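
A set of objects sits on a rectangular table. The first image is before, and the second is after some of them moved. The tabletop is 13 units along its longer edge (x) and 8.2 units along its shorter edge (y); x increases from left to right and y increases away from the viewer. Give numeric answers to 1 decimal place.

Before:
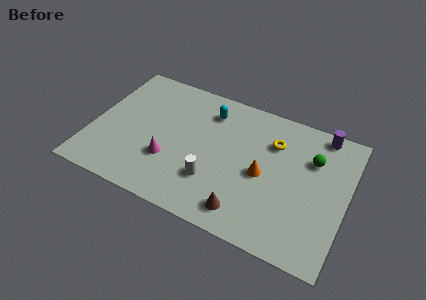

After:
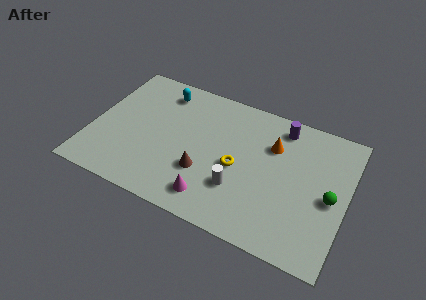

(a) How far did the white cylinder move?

1.3

The white cylinder was near (6.4, 2.4) before and (7.7, 2.5) after, so it travelled √(1.3² + 0.1²) ≈ 1.3 units.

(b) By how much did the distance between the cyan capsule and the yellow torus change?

+1.8

Before: roughly 3.5 units apart; after: 5.3. That's 1.8 units further apart.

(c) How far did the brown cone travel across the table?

2.7

The brown cone was near (8.2, 1.3) before and (5.9, 2.7) after, so it travelled √(2.3² + 1.4²) ≈ 2.7 units.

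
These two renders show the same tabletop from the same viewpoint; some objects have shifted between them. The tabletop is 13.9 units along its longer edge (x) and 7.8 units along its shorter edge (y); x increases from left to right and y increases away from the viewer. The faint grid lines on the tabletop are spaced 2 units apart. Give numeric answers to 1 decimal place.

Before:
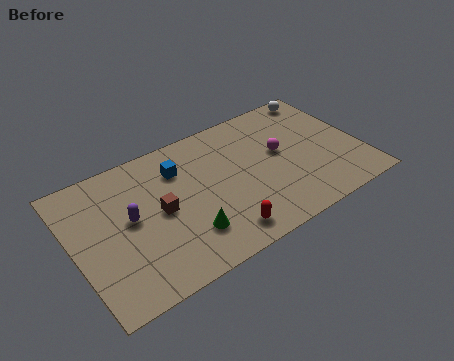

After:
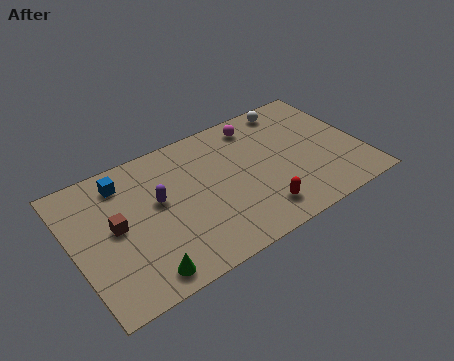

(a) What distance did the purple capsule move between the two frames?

1.4

The purple capsule was near (2.7, 4.2) before and (4.1, 4.5) after, so it travelled √(1.4² + 0.3²) ≈ 1.4 units.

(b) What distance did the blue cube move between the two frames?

2.7

From (5.3, 5.8) to (2.7, 6.4), the blue cube covered √(2.6² + 0.6²) ≈ 2.7 units.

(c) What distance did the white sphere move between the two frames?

1.6

From (12.7, 7.0) to (11.1, 6.9), the white sphere covered √(1.6² + 0.1²) ≈ 1.6 units.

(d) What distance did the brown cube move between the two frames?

2.1

The brown cube was near (4.1, 3.9) before and (2.0, 4.1) after, so it travelled √(2.1² + 0.2²) ≈ 2.1 units.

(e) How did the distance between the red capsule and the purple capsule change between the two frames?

+0.4

They were about 4.9 units apart before and 5.3 after — 0.4 units further apart.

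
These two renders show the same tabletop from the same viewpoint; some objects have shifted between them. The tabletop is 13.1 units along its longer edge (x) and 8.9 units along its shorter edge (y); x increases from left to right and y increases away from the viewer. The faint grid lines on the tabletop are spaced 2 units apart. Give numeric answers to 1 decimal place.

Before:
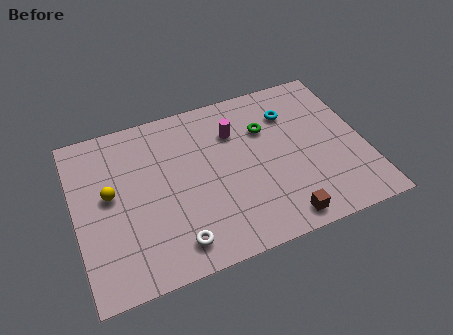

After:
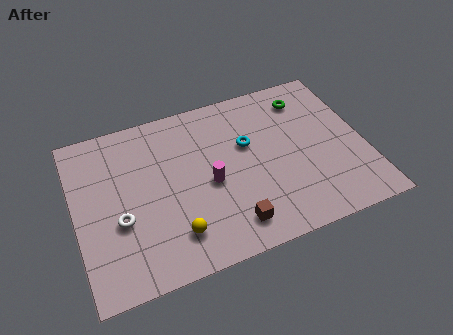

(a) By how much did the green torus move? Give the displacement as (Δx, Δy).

(2.0, 1.1)

The green torus was at about (8.8, 6.1) and moved to about (10.8, 7.2).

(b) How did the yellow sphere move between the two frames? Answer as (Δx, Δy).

(2.6, -3.0)

From the two frames, the yellow sphere sits at roughly (1.6, 4.9) before and (4.2, 1.9) after.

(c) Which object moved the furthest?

the yellow sphere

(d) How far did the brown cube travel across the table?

2.3

The brown cube moved from about (8.9, 1.0) to (6.7, 1.5), a distance of √(2.2² + 0.5²) ≈ 2.3.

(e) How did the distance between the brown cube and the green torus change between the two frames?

+1.9

Before: roughly 5.1 units apart; after: 7.0. That's 1.9 units further apart.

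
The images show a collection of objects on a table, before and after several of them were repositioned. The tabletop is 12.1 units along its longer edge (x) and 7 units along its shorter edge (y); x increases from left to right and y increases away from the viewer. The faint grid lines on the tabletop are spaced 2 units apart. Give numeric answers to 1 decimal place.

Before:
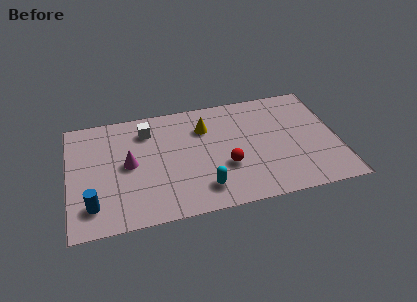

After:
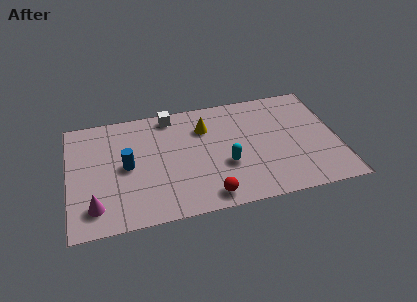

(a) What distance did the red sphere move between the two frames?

1.8

The red sphere was near (7.0, 2.5) before and (6.1, 0.9) after, so it travelled √(0.9² + 1.6²) ≈ 1.8 units.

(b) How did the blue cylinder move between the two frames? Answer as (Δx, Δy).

(1.6, 2.0)

The blue cylinder started near (1.0, 1.5) and ended near (2.6, 3.5).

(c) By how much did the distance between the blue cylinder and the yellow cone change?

-2.4

They were about 6.3 units apart before and 3.9 after — 2.4 units closer together.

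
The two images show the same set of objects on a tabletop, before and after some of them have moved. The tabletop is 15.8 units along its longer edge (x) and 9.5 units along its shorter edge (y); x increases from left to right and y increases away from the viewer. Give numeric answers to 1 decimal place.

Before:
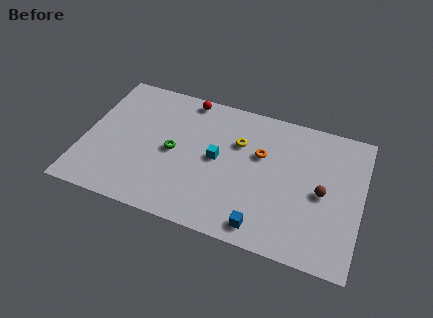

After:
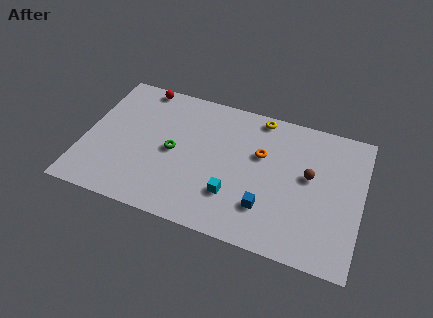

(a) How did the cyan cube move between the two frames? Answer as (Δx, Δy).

(1.1, -2.2)

The cyan cube started near (7.6, 4.9) and ended near (8.7, 2.7).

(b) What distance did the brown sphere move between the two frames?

1.2

From (13.6, 4.5) to (12.8, 5.4), the brown sphere covered √(0.8² + 0.9²) ≈ 1.2 units.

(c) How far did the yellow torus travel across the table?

2.4

From (8.7, 6.4) to (9.7, 8.6), the yellow torus covered √(1.0² + 2.2²) ≈ 2.4 units.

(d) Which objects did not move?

the orange torus and the green torus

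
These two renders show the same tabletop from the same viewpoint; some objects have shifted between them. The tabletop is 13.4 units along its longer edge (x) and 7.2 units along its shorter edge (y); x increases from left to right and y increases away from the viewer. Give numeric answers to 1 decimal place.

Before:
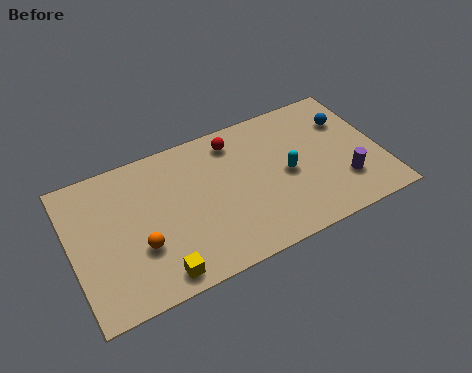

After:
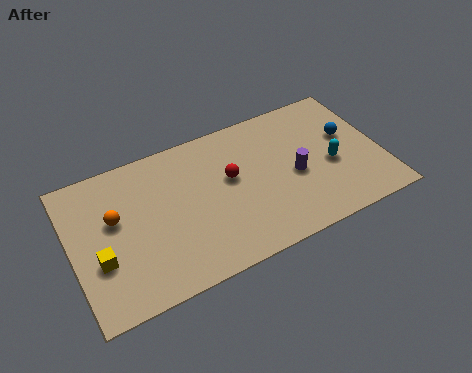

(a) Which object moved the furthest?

the yellow cube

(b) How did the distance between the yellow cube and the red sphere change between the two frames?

-0.4

The distance was about 6.4 in the first image and 6.0 in the second, so they moved 0.4 units closer together.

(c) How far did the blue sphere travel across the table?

0.8

From (12.2, 5.1) to (12.1, 4.3), the blue sphere covered √(0.1² + 0.8²) ≈ 0.8 units.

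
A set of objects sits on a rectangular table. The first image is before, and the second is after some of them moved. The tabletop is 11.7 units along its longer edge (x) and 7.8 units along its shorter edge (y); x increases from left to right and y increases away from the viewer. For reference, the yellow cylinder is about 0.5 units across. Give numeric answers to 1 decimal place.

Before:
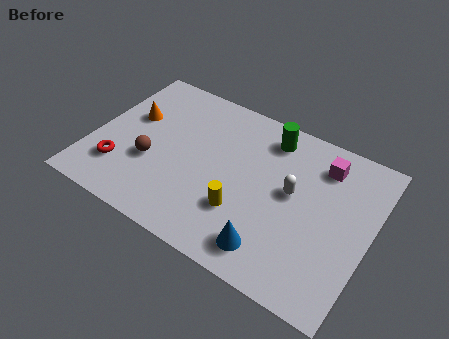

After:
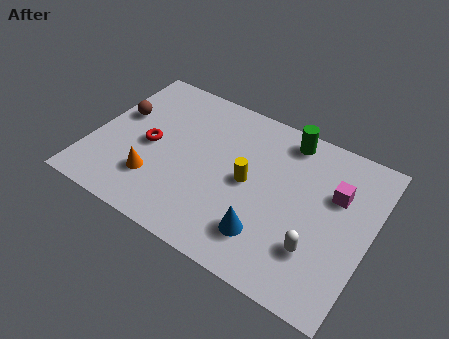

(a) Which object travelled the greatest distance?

the orange cone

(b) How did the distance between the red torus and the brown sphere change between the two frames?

+0.3

The distance was about 1.5 in the first image and 1.8 in the second, so they moved 0.3 units further apart.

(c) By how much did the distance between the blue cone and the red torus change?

-1.0

The distance was about 6.6 in the first image and 5.6 in the second, so they moved 1.0 units closer together.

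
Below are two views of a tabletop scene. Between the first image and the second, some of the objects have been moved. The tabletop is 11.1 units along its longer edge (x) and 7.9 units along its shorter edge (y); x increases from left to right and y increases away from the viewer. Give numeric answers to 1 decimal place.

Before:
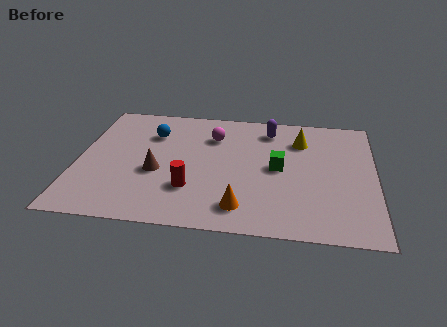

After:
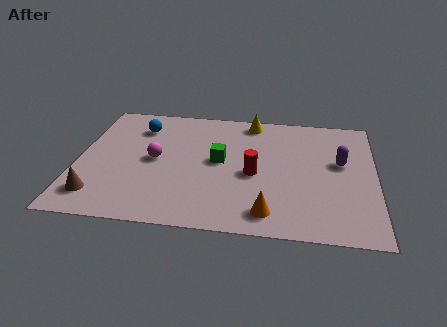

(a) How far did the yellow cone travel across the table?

2.2

The yellow cone was near (8.3, 5.9) before and (6.4, 7.0) after, so it travelled √(1.9² + 1.1²) ≈ 2.2 units.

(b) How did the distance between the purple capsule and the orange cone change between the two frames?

-0.9

They were about 5.2 units apart before and 4.3 after — 0.9 units closer together.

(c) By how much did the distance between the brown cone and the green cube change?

+0.6

They were about 4.6 units apart before and 5.2 after — 0.6 units further apart.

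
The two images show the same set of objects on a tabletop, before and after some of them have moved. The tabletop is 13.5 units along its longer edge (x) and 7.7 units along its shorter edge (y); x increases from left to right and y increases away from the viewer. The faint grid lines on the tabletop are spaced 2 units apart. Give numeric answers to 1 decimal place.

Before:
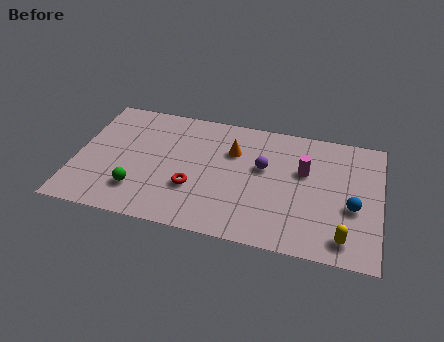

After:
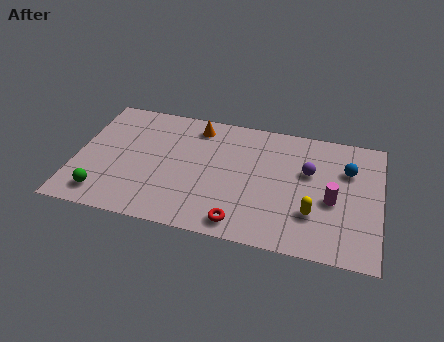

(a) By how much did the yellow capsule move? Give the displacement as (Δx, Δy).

(-1.4, 1.1)

The yellow capsule was at about (12.0, 1.2) and moved to about (10.6, 2.3).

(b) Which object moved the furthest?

the red torus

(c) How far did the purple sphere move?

2.0

The purple sphere moved from about (8.3, 4.6) to (10.3, 4.8), a distance of √(2.0² + 0.2²) ≈ 2.0.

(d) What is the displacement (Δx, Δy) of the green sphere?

(-1.5, -0.6)

The green sphere started near (2.9, 1.9) and ended near (1.4, 1.3).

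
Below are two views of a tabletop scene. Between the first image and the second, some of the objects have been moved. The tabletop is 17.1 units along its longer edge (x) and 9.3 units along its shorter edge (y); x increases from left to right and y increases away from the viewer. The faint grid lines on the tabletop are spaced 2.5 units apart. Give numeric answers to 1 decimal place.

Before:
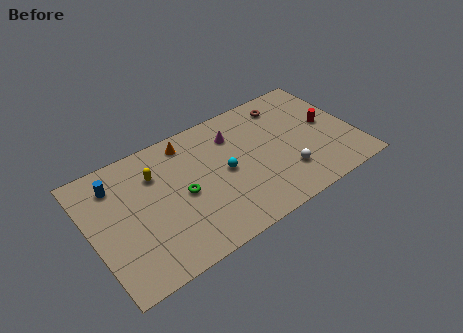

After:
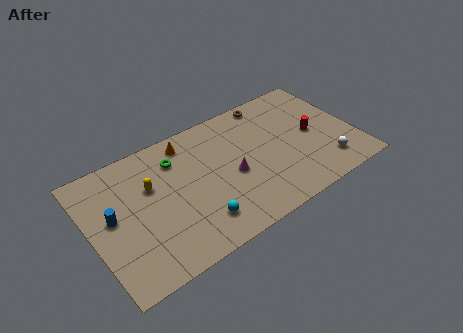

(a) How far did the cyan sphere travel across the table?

3.4

The cyan sphere moved from about (8.6, 4.6) to (6.4, 2.0), a distance of √(2.2² + 2.6²) ≈ 3.4.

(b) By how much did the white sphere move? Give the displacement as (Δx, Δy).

(2.6, -0.6)

From the two frames, the white sphere sits at roughly (12.3, 2.5) before and (14.9, 1.9) after.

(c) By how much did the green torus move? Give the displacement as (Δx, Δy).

(0.0, 2.7)

The green torus was at about (5.8, 4.4) and moved to about (5.8, 7.1).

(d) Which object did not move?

the orange cone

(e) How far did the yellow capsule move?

0.8

The yellow capsule moved from about (4.4, 6.7) to (4.0, 6.0), a distance of √(0.4² + 0.7²) ≈ 0.8.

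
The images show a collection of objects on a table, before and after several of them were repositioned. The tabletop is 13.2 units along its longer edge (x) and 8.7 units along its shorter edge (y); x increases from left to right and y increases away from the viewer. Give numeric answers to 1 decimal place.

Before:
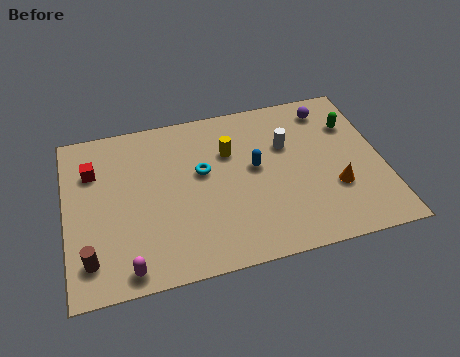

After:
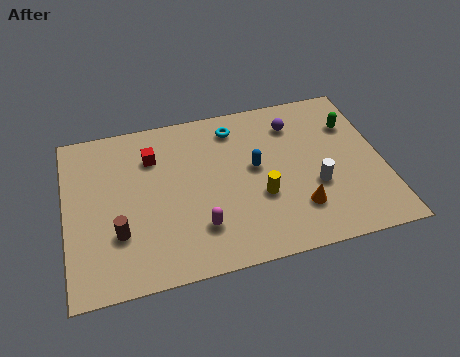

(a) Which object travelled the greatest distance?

the magenta capsule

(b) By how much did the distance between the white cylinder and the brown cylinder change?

-1.1

They were about 9.3 units apart before and 8.2 after — 1.1 units closer together.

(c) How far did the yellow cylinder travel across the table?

2.9

The yellow cylinder was near (6.9, 5.9) before and (8.0, 3.2) after, so it travelled √(1.1² + 2.7²) ≈ 2.9 units.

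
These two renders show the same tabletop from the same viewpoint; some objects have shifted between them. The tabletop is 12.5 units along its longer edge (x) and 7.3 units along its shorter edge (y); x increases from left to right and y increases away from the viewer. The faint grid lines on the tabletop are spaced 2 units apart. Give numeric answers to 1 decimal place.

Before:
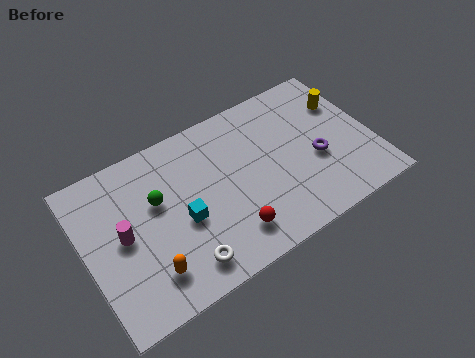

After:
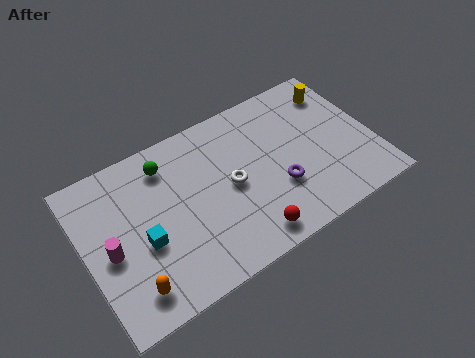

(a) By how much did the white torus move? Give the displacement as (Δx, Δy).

(2.5, 2.4)

The white torus was at about (3.8, 1.2) and moved to about (6.3, 3.6).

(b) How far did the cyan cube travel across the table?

1.7

The cyan cube moved from about (4.1, 3.1) to (2.4, 3.0), a distance of √(1.7² + 0.1²) ≈ 1.7.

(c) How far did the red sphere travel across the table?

0.9

The red sphere was near (5.9, 1.5) before and (6.6, 1.0) after, so it travelled √(0.7² + 0.5²) ≈ 0.9 units.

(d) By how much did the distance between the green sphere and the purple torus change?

-1.4

They were about 7.0 units apart before and 5.6 after — 1.4 units closer together.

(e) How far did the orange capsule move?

0.9

The orange capsule was near (2.4, 1.6) before and (1.6, 1.3) after, so it travelled √(0.8² + 0.3²) ≈ 0.9 units.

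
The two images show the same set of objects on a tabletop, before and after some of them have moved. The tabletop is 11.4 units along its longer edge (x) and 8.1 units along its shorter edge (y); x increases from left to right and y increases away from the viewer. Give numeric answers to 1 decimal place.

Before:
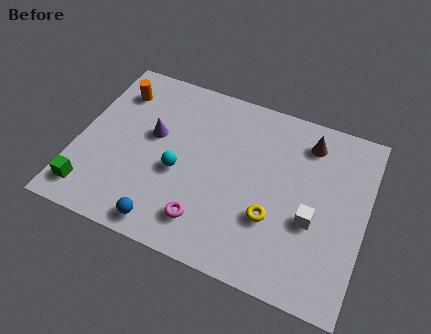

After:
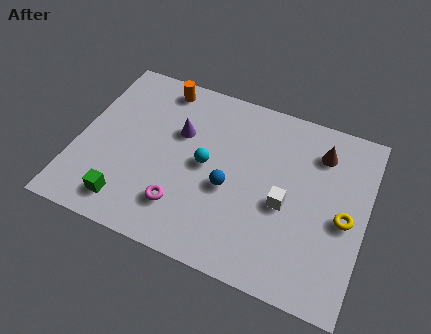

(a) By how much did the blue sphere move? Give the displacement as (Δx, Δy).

(2.2, 2.5)

The blue sphere started near (3.9, 0.9) and ended near (6.1, 3.4).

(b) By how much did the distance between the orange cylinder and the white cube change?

-2.3

Before: roughly 8.8 units apart; after: 6.5. That's 2.3 units closer together.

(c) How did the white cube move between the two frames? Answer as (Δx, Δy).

(-1.1, 0.3)

From the two frames, the white cube sits at roughly (9.4, 3.2) before and (8.3, 3.5) after.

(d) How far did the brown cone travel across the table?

0.6

The brown cone moved from about (8.9, 6.6) to (9.4, 6.3), a distance of √(0.5² + 0.3²) ≈ 0.6.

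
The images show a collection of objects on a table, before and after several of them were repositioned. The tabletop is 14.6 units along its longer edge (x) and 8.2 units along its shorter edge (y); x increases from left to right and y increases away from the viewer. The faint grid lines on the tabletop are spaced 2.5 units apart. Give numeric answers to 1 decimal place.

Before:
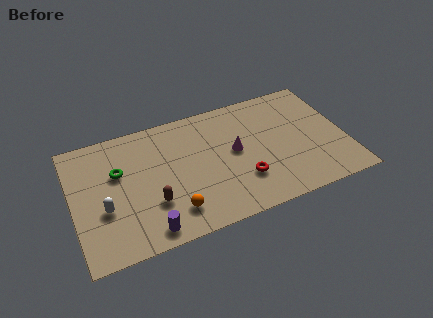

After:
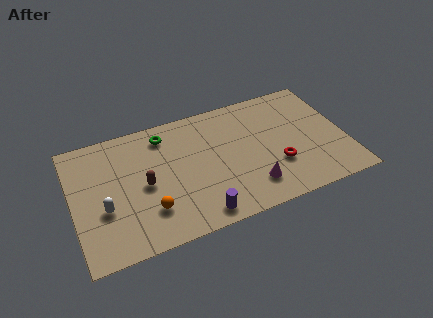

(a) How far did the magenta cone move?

2.7

The magenta cone moved from about (8.7, 4.4) to (9.3, 1.8), a distance of √(0.6² + 2.6²) ≈ 2.7.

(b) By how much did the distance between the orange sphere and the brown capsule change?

+0.4

They were about 1.3 units apart before and 1.7 after — 0.4 units further apart.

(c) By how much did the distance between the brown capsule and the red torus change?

+2.3

The distance was about 4.8 in the first image and 7.1 in the second, so they moved 2.3 units further apart.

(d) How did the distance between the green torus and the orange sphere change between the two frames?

+0.4

They were about 4.4 units apart before and 4.8 after — 0.4 units further apart.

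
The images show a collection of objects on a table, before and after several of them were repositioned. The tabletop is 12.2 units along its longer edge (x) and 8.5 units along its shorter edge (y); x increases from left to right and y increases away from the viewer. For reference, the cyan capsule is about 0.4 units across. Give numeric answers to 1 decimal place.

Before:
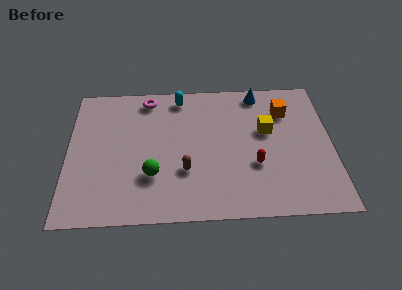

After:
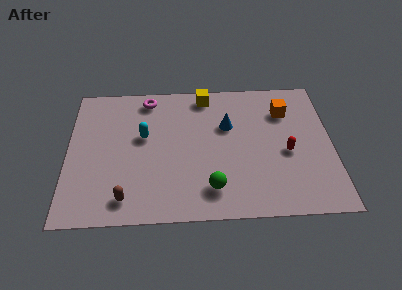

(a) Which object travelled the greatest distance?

the yellow cube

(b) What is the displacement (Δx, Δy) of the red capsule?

(1.5, 0.7)

From the two frames, the red capsule sits at roughly (8.6, 3.0) before and (10.1, 3.7) after.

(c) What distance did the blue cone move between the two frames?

2.5

The blue cone was near (8.9, 7.5) before and (7.4, 5.5) after, so it travelled √(1.5² + 2.0²) ≈ 2.5 units.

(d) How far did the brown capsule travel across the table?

3.1

From (5.4, 2.8) to (2.7, 1.3), the brown capsule covered √(2.7² + 1.5²) ≈ 3.1 units.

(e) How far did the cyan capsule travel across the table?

2.9

The cyan capsule was near (5.2, 7.4) before and (3.5, 5.0) after, so it travelled √(1.7² + 2.4²) ≈ 2.9 units.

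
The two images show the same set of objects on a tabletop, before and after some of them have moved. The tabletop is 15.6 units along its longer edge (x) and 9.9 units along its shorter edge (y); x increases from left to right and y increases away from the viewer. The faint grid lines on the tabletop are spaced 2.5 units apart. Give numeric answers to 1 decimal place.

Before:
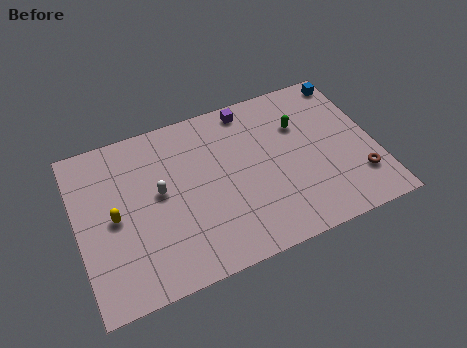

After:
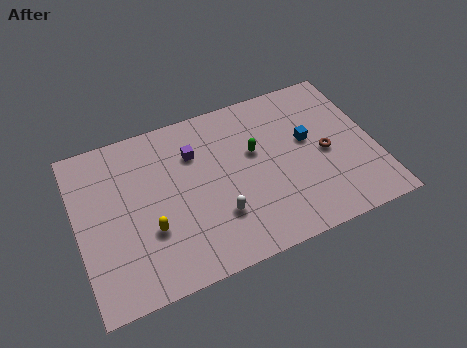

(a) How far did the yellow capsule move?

2.2

The yellow capsule moved from about (1.9, 4.8) to (3.6, 3.4), a distance of √(1.7² + 1.4²) ≈ 2.2.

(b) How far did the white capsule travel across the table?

3.8

The white capsule was near (4.3, 5.4) before and (7.1, 2.9) after, so it travelled √(2.8² + 2.5²) ≈ 3.8 units.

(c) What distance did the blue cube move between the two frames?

4.0

The blue cube was near (14.8, 8.8) before and (12.2, 5.7) after, so it travelled √(2.6² + 3.1²) ≈ 4.0 units.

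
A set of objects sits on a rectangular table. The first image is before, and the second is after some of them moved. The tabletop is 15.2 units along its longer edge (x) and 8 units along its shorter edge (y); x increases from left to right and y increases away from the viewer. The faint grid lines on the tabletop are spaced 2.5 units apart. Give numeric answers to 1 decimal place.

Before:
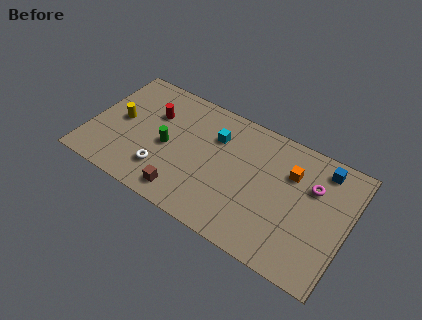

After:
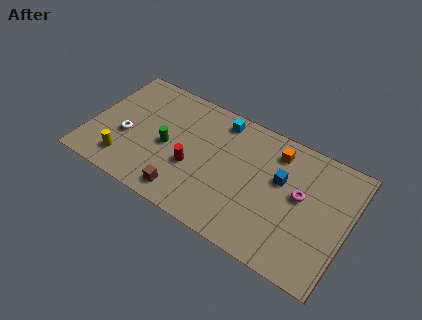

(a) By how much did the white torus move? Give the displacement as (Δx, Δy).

(-2.4, 1.2)

The white torus was at about (4.6, 2.0) and moved to about (2.2, 3.2).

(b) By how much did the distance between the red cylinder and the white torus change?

+0.4

Before: roughly 3.6 units apart; after: 4.0. That's 0.4 units further apart.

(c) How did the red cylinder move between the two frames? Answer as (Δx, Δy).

(2.7, -2.3)

From the two frames, the red cylinder sits at roughly (3.5, 5.4) before and (6.2, 3.1) after.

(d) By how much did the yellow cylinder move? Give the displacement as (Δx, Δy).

(0.7, -2.5)

The yellow cylinder started near (1.7, 4.1) and ended near (2.4, 1.6).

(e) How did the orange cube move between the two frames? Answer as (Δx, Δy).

(-1.0, 0.9)

The orange cube was at about (11.7, 5.6) and moved to about (10.7, 6.5).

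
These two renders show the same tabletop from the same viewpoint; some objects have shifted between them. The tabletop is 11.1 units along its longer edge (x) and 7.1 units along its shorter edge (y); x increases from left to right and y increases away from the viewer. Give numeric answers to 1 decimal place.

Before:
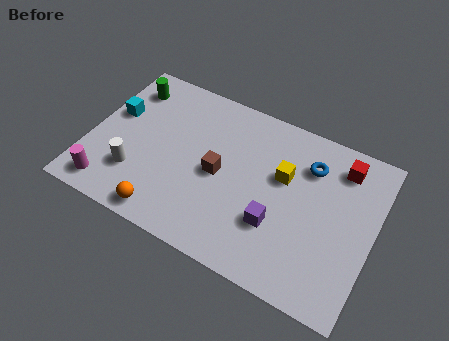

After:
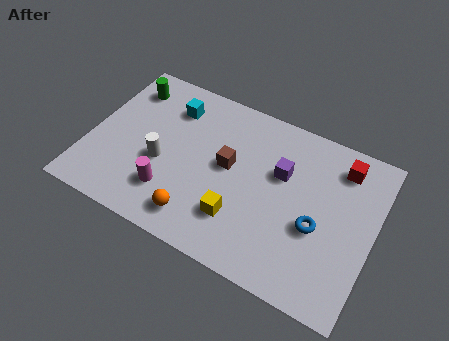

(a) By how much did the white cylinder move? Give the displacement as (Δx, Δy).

(0.9, 0.9)

The white cylinder started near (2.0, 2.0) and ended near (2.9, 2.9).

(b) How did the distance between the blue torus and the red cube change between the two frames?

+1.7

They were about 1.3 units apart before and 3.0 after — 1.7 units further apart.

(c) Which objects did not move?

the green cylinder and the red cube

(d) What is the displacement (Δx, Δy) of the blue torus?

(0.6, -2.4)

The blue torus was at about (8.4, 5.3) and moved to about (9.0, 2.9).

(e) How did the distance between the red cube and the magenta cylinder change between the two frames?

-2.4

They were about 9.8 units apart before and 7.4 after — 2.4 units closer together.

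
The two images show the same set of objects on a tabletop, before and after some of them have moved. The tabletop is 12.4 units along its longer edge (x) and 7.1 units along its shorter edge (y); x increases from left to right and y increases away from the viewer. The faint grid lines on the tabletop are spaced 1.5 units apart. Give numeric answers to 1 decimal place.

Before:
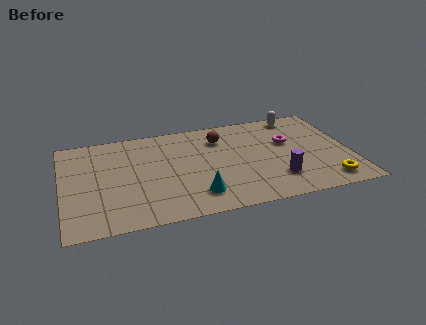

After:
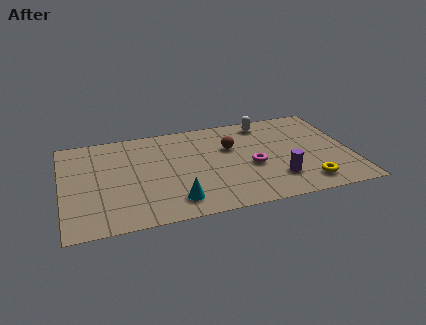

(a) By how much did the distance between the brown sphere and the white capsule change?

-1.4

The distance was about 3.6 in the first image and 2.2 in the second, so they moved 1.4 units closer together.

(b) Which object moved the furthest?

the magenta torus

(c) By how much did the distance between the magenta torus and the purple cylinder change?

-1.1

The distance was about 2.7 in the first image and 1.6 in the second, so they moved 1.1 units closer together.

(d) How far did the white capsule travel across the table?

1.5

The white capsule moved from about (10.4, 6.3) to (8.9, 6.1), a distance of √(1.5² + 0.2²) ≈ 1.5.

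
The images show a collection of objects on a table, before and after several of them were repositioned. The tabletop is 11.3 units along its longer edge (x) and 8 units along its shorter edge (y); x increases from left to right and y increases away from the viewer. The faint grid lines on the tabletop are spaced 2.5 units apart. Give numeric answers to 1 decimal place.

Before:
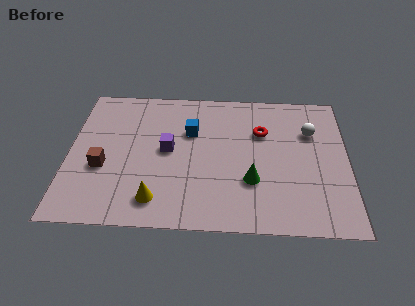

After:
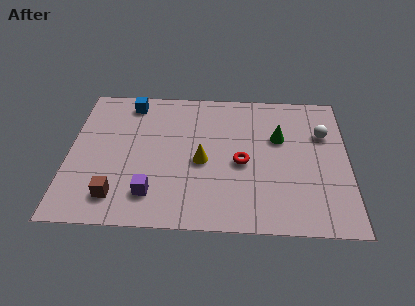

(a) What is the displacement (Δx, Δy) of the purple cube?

(-0.6, -2.5)

From the two frames, the purple cube sits at roughly (4.0, 4.2) before and (3.4, 1.7) after.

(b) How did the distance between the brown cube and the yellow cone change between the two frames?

+1.2

The distance was about 2.8 in the first image and 4.0 in the second, so they moved 1.2 units further apart.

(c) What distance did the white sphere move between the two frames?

0.5

From (9.8, 5.5) to (10.3, 5.4), the white sphere covered √(0.5² + 0.1²) ≈ 0.5 units.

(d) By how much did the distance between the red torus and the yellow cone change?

-4.2

Before: roughly 5.8 units apart; after: 1.6. That's 4.2 units closer together.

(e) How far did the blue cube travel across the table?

3.0

From (4.9, 5.3) to (2.4, 6.9), the blue cube covered √(2.5² + 1.6²) ≈ 3.0 units.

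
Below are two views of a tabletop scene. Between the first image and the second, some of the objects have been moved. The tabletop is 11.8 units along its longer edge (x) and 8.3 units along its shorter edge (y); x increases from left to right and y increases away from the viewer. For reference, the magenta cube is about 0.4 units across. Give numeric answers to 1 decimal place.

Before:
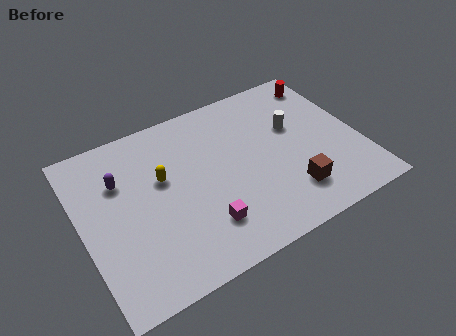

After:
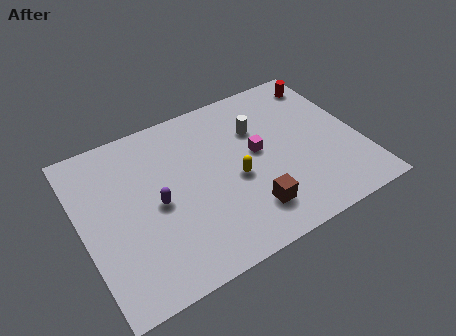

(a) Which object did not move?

the red cylinder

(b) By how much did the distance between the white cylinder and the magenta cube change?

-4.2

They were about 5.4 units apart before and 1.2 after — 4.2 units closer together.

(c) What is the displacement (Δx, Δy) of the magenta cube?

(2.7, 2.5)

The magenta cube was at about (4.8, 2.0) and moved to about (7.5, 4.5).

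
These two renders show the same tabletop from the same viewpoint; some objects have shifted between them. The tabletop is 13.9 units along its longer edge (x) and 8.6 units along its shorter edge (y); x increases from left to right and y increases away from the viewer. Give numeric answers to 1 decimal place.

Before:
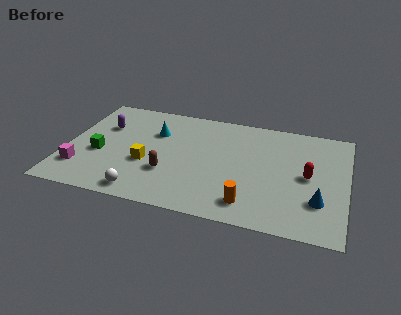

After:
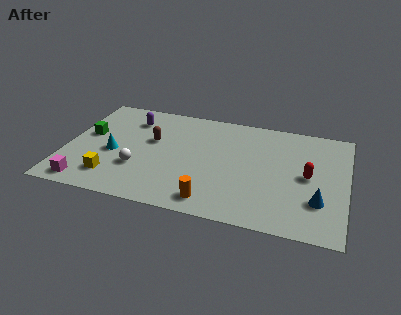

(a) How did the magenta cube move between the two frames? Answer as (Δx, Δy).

(0.4, -1.1)

The magenta cube started near (0.9, 2.1) and ended near (1.3, 1.0).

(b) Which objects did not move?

the blue cone and the red capsule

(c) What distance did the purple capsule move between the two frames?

1.6

The purple capsule moved from about (1.7, 5.8) to (3.0, 6.7), a distance of √(1.3² + 0.9²) ≈ 1.6.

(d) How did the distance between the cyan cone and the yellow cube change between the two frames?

-0.7

The distance was about 2.6 in the first image and 1.9 in the second, so they moved 0.7 units closer together.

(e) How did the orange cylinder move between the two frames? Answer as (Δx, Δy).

(-1.8, -0.3)

The orange cylinder started near (9.3, 1.5) and ended near (7.5, 1.2).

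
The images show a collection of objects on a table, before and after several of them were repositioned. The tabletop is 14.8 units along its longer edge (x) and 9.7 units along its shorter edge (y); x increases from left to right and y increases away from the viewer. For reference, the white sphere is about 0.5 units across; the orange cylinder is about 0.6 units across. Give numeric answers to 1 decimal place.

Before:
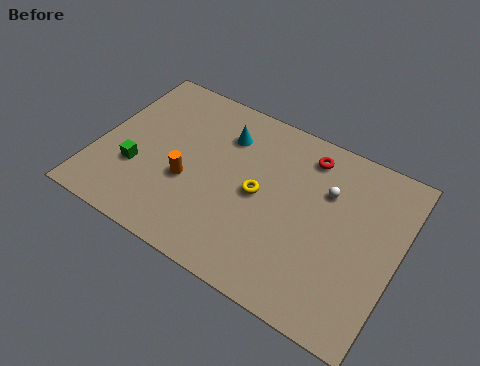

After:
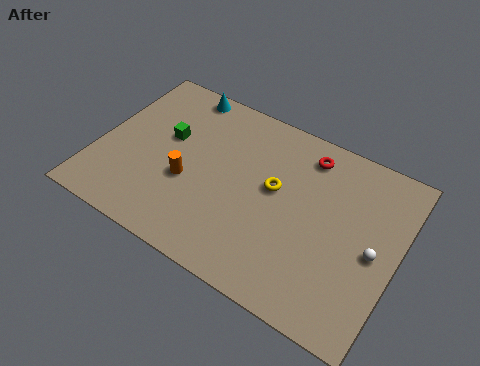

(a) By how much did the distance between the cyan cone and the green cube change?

-2.5

They were about 5.5 units apart before and 3.0 after — 2.5 units closer together.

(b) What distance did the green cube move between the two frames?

2.7

From (2.1, 3.3) to (3.2, 5.8), the green cube covered √(1.1² + 2.5²) ≈ 2.7 units.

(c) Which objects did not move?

the orange cylinder and the red torus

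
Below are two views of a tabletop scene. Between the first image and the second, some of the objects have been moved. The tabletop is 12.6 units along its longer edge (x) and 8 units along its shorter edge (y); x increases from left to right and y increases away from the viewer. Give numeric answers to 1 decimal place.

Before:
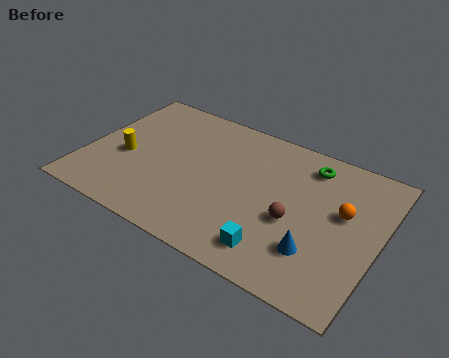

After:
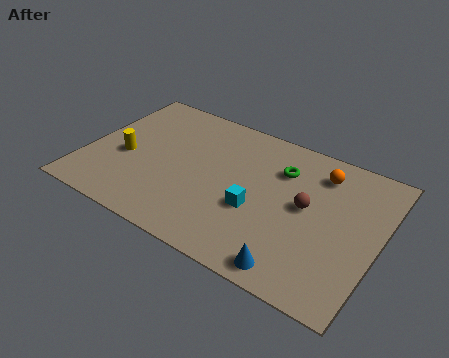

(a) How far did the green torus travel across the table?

1.4

The green torus moved from about (9.3, 6.6) to (8.2, 5.8), a distance of √(1.1² + 0.8²) ≈ 1.4.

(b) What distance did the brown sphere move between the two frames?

1.1

The brown sphere moved from about (9.1, 3.3) to (9.5, 4.3), a distance of √(0.4² + 1.0²) ≈ 1.1.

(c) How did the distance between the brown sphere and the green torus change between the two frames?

-1.3

The distance was about 3.3 in the first image and 2.0 in the second, so they moved 1.3 units closer together.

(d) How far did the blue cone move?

1.5

The blue cone moved from about (10.2, 2.2) to (9.5, 0.9), a distance of √(0.7² + 1.3²) ≈ 1.5.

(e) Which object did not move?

the yellow cylinder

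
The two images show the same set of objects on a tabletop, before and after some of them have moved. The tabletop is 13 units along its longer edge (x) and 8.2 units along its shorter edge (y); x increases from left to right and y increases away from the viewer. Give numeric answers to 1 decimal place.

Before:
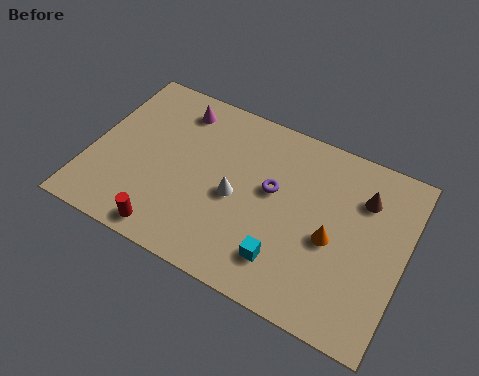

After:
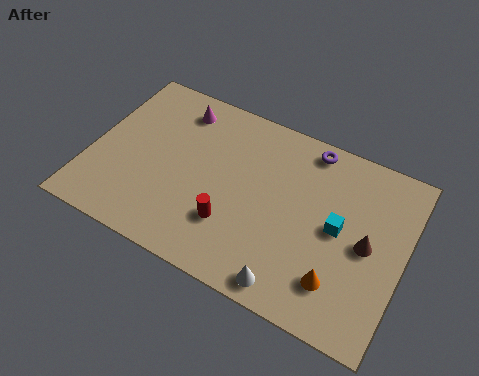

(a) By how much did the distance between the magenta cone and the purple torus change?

+0.7

The distance was about 4.8 in the first image and 5.5 in the second, so they moved 0.7 units further apart.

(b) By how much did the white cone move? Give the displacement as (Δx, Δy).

(2.7, -2.8)

The white cone started near (6.1, 3.7) and ended near (8.8, 0.9).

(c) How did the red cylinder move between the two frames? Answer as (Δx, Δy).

(2.4, 1.5)

The red cylinder was at about (3.7, 0.9) and moved to about (6.1, 2.4).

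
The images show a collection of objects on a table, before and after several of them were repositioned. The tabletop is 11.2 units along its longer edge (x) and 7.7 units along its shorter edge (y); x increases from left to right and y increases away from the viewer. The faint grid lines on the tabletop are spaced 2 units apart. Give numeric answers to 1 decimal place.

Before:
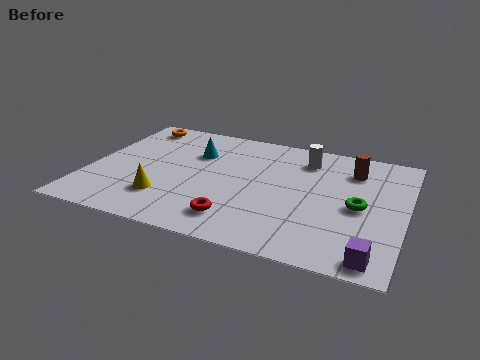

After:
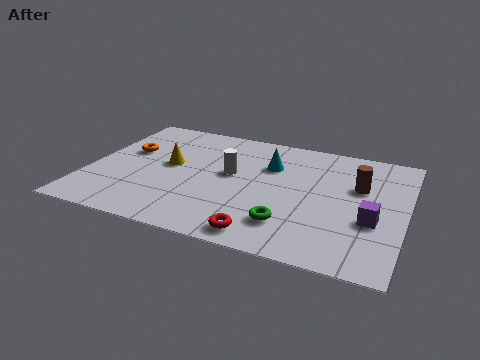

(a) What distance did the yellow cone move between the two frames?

2.2

From (2.9, 2.0) to (2.8, 4.2), the yellow cone covered √(0.1² + 2.2²) ≈ 2.2 units.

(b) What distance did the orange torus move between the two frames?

2.0

The orange torus was near (1.2, 6.7) before and (1.2, 4.7) after, so it travelled √(0.0² + 2.0²) ≈ 2.0 units.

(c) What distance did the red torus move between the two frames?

1.2

The red torus moved from about (5.5, 1.5) to (6.5, 0.9), a distance of √(1.0² + 0.6²) ≈ 1.2.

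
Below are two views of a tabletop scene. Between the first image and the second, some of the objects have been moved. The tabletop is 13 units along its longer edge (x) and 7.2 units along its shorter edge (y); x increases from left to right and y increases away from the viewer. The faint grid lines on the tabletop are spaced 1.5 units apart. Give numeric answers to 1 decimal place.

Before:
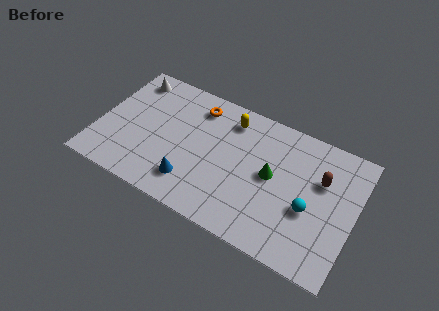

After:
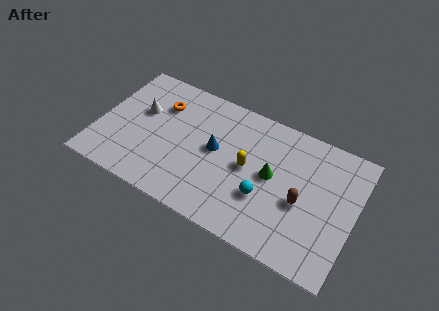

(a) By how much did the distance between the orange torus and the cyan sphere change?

-0.5

The distance was about 6.8 in the first image and 6.3 in the second, so they moved 0.5 units closer together.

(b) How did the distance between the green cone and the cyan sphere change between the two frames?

-0.9

The distance was about 2.2 in the first image and 1.3 in the second, so they moved 0.9 units closer together.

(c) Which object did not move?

the green cone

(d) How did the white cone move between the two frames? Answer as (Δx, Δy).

(0.8, -1.7)

The white cone started near (1.2, 6.1) and ended near (2.0, 4.4).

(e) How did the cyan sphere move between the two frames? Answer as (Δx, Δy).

(-2.2, -0.4)

The cyan sphere started near (10.8, 2.9) and ended near (8.6, 2.5).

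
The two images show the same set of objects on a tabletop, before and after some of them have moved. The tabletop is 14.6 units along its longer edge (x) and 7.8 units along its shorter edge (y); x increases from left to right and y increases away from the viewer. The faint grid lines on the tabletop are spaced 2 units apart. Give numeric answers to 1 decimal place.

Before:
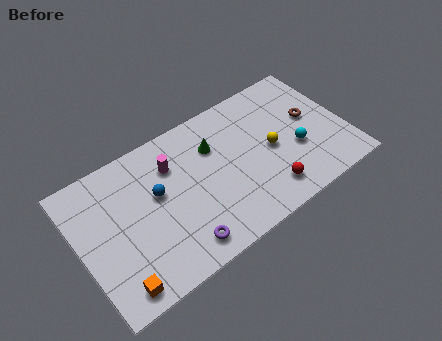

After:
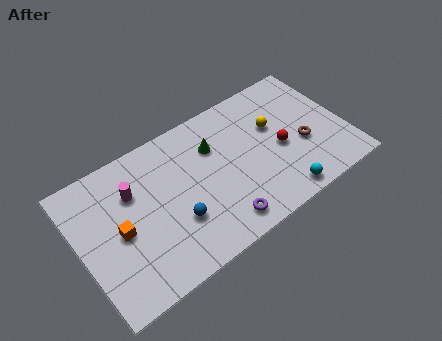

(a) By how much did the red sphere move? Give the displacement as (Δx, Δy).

(1.1, 2.0)

From the two frames, the red sphere sits at roughly (9.9, 1.5) before and (11.0, 3.5) after.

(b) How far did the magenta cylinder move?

2.2

The magenta cylinder was near (5.3, 5.7) before and (3.1, 5.4) after, so it travelled √(2.2² + 0.3²) ≈ 2.2 units.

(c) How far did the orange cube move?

2.8

The orange cube was near (1.5, 1.0) before and (2.1, 3.7) after, so it travelled √(0.6² + 2.7²) ≈ 2.8 units.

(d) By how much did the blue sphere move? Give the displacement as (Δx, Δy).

(0.7, -2.0)

The blue sphere started near (4.3, 4.6) and ended near (5.0, 2.6).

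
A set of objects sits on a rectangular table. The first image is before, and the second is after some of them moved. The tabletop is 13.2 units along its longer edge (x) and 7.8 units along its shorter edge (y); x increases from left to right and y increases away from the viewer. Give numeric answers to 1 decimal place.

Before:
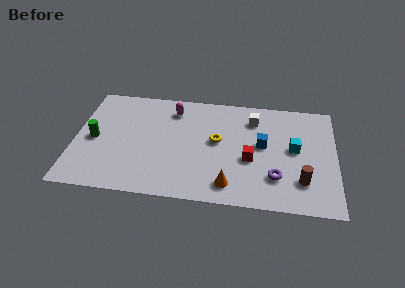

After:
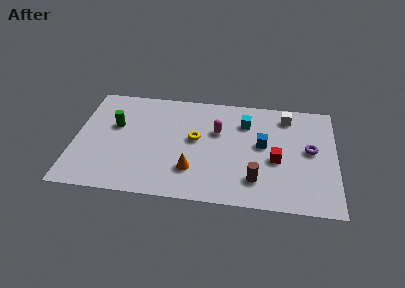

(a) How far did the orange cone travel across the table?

2.1

From (7.9, 1.3) to (6.0, 2.1), the orange cone covered √(1.9² + 0.8²) ≈ 2.1 units.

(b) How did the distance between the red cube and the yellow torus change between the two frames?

+2.2

They were about 2.0 units apart before and 4.2 after — 2.2 units further apart.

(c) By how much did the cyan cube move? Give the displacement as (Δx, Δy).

(-2.5, 1.6)

The cyan cube started near (11.1, 4.2) and ended near (8.6, 5.8).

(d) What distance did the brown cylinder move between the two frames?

2.3

The brown cylinder moved from about (11.5, 2.0) to (9.2, 1.8), a distance of √(2.3² + 0.2²) ≈ 2.3.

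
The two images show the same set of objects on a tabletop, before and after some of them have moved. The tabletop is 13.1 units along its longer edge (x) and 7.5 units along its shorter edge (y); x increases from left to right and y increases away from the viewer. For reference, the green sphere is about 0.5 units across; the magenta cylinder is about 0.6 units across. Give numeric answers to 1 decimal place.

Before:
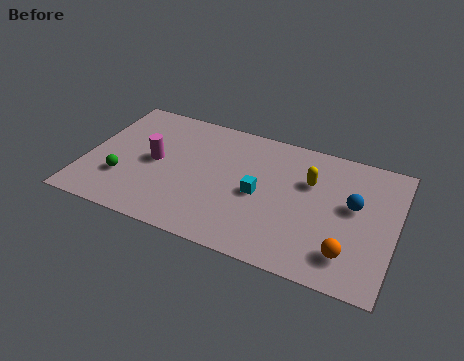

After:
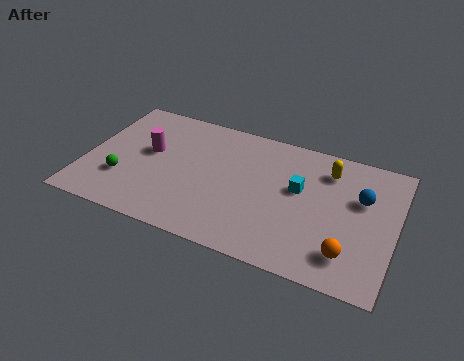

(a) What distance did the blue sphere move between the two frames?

0.6

From (11.3, 4.3) to (11.6, 4.8), the blue sphere covered √(0.3² + 0.5²) ≈ 0.6 units.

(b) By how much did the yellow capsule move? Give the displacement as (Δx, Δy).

(0.7, 0.9)

From the two frames, the yellow capsule sits at roughly (9.4, 5.0) before and (10.1, 5.9) after.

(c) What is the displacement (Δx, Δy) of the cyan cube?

(1.6, 0.9)

From the two frames, the cyan cube sits at roughly (7.4, 3.5) before and (9.0, 4.4) after.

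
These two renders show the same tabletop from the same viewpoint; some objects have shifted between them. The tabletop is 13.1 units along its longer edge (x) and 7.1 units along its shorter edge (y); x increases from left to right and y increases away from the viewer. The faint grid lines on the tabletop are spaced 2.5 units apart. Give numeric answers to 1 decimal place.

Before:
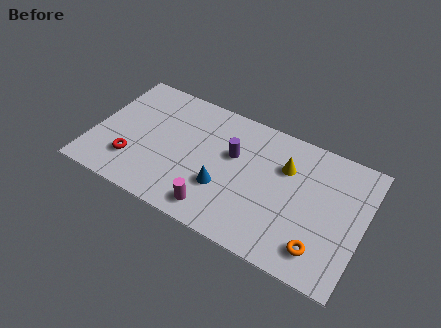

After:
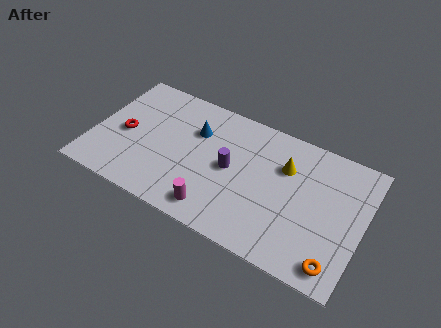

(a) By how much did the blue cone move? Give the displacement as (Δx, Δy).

(-1.7, 2.5)

The blue cone started near (6.5, 2.4) and ended near (4.8, 4.9).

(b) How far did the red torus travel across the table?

1.5

From (2.1, 1.9) to (1.5, 3.3), the red torus covered √(0.6² + 1.4²) ≈ 1.5 units.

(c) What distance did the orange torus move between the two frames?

0.9

From (11.3, 1.4) to (12.1, 1.0), the orange torus covered √(0.8² + 0.4²) ≈ 0.9 units.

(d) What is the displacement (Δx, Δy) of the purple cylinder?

(0.0, -0.8)

The purple cylinder was at about (6.7, 4.4) and moved to about (6.7, 3.6).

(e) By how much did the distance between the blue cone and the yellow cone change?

+0.7

Before: roughly 3.7 units apart; after: 4.4. That's 0.7 units further apart.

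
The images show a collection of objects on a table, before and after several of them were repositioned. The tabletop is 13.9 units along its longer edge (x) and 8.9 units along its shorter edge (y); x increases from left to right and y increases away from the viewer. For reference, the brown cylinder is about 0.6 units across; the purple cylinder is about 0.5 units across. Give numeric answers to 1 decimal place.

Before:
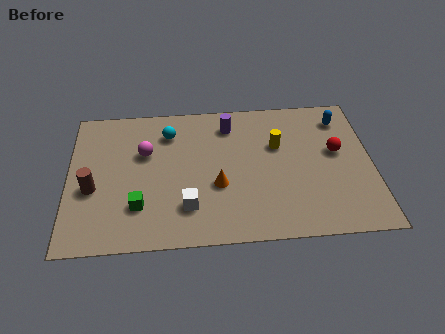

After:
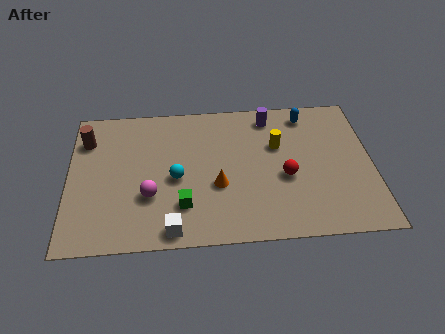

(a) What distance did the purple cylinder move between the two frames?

1.9

The purple cylinder moved from about (7.4, 7.2) to (9.3, 7.6), a distance of √(1.9² + 0.4²) ≈ 1.9.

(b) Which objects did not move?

the yellow cylinder and the orange cone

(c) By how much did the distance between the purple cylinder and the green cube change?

+0.3

Before: roughly 6.4 units apart; after: 6.7. That's 0.3 units further apart.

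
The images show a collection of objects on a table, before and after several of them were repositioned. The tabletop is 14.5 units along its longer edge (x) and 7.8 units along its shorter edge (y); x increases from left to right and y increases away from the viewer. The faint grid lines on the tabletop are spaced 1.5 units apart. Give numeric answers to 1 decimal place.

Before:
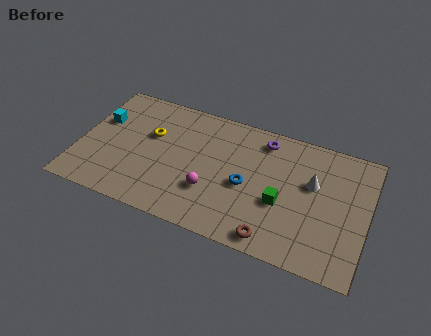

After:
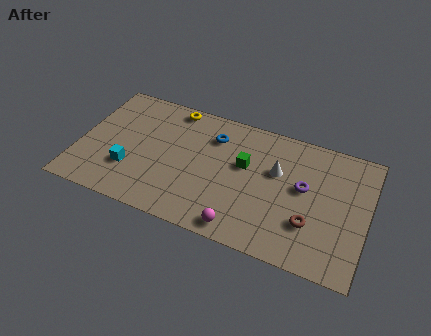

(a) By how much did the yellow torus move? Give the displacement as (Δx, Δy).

(0.9, 2.1)

The yellow torus started near (3.5, 4.9) and ended near (4.4, 7.0).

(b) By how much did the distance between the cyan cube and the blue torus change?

-2.5

Before: roughly 7.7 units apart; after: 5.2. That's 2.5 units closer together.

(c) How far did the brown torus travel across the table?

2.3

The brown torus moved from about (10.1, 0.9) to (11.8, 2.4), a distance of √(1.7² + 1.5²) ≈ 2.3.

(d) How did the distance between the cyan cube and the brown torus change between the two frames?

-1.0

Before: roughly 10.1 units apart; after: 9.1. That's 1.0 units closer together.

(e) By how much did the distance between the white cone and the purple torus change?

-1.7

Before: roughly 3.2 units apart; after: 1.5. That's 1.7 units closer together.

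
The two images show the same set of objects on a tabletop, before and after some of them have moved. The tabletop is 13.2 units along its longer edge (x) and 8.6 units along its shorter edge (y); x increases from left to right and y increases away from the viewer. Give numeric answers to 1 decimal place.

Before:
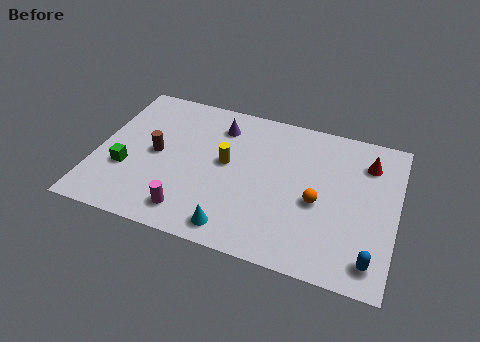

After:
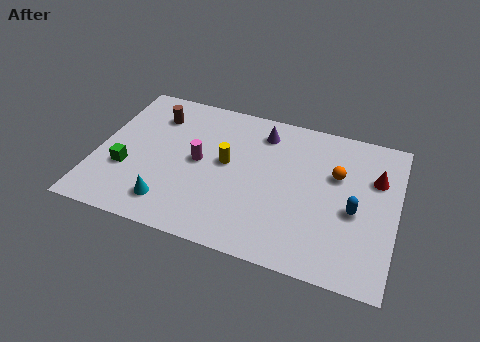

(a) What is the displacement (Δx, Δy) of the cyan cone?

(-2.9, 0.5)

The cyan cone started near (6.4, 1.1) and ended near (3.5, 1.6).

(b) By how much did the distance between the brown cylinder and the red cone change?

+0.4

The distance was about 9.5 in the first image and 9.9 in the second, so they moved 0.4 units further apart.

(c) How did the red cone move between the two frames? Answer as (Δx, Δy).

(0.4, -0.8)

The red cone started near (11.8, 6.6) and ended near (12.2, 5.8).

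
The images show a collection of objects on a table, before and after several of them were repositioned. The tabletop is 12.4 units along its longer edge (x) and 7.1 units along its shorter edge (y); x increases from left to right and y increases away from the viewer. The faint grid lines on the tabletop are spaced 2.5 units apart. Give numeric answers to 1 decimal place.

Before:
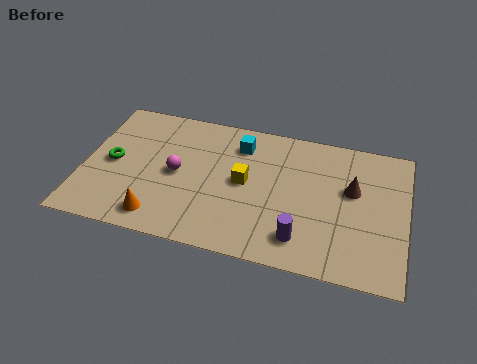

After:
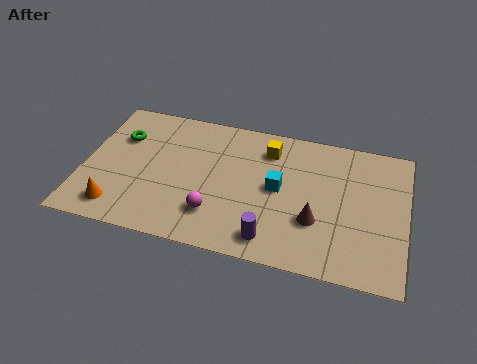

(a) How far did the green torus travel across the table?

1.4

The green torus moved from about (1.1, 3.5) to (1.3, 4.9), a distance of √(0.2² + 1.4²) ≈ 1.4.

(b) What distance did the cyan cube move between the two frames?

2.5

The cyan cube moved from about (5.9, 5.6) to (7.5, 3.7), a distance of √(1.6² + 1.9²) ≈ 2.5.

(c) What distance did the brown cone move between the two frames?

2.3

The brown cone moved from about (10.3, 4.3) to (9.0, 2.4), a distance of √(1.3² + 1.9²) ≈ 2.3.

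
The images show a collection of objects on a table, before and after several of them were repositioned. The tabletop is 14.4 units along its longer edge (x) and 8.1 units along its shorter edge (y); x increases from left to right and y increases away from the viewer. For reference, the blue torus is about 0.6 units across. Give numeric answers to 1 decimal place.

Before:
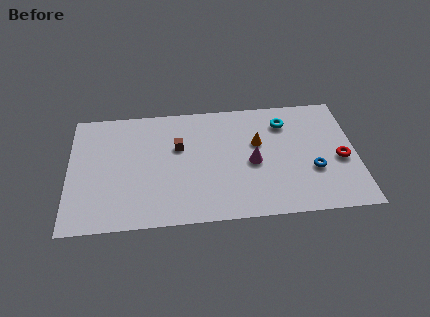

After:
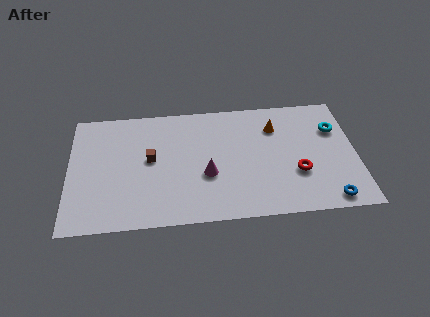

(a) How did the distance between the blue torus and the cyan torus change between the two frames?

+1.1

Before: roughly 3.6 units apart; after: 4.7. That's 1.1 units further apart.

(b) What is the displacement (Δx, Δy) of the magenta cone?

(-2.3, -0.6)

The magenta cone was at about (9.2, 3.7) and moved to about (6.9, 3.1).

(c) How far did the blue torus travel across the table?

2.1

From (12.2, 2.9) to (12.9, 0.9), the blue torus covered √(0.7² + 2.0²) ≈ 2.1 units.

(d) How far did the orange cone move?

1.3

The orange cone moved from about (9.5, 5.0) to (10.4, 6.0), a distance of √(0.9² + 1.0²) ≈ 1.3.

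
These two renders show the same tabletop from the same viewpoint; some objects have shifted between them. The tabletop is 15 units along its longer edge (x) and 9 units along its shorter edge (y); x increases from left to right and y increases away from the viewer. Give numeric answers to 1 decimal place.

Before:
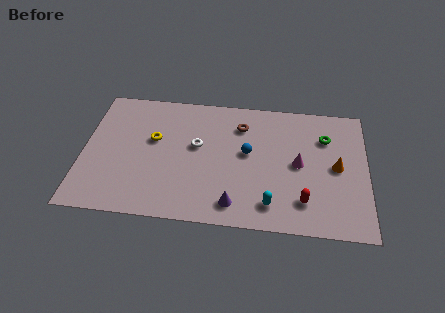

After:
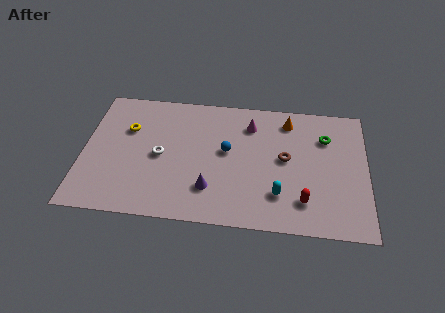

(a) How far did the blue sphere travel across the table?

1.1

From (8.7, 5.0) to (7.6, 5.0), the blue sphere covered √(1.1² + 0.0²) ≈ 1.1 units.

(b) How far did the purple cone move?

1.6

The purple cone was near (8.1, 1.4) before and (6.8, 2.3) after, so it travelled √(1.3² + 0.9²) ≈ 1.6 units.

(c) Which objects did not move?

the green torus and the red capsule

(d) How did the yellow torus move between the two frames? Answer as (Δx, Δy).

(-1.4, 0.6)

The yellow torus started near (3.7, 5.4) and ended near (2.3, 6.0).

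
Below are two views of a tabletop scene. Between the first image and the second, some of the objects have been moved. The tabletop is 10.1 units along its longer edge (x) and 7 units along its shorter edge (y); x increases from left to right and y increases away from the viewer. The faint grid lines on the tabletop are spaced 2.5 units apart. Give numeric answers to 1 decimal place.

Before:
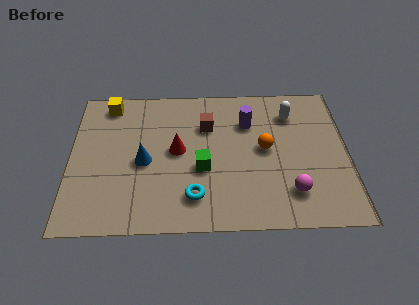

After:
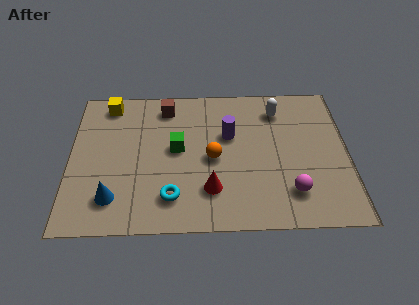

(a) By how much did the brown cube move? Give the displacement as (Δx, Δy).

(-1.5, 1.0)

From the two frames, the brown cube sits at roughly (5.0, 4.9) before and (3.5, 5.9) after.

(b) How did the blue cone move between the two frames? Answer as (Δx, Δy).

(-1.1, -1.7)

The blue cone was at about (2.7, 3.2) and moved to about (1.6, 1.5).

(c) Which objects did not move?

the magenta sphere and the yellow cube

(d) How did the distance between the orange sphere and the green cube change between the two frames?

-1.1

The distance was about 2.5 in the first image and 1.4 in the second, so they moved 1.1 units closer together.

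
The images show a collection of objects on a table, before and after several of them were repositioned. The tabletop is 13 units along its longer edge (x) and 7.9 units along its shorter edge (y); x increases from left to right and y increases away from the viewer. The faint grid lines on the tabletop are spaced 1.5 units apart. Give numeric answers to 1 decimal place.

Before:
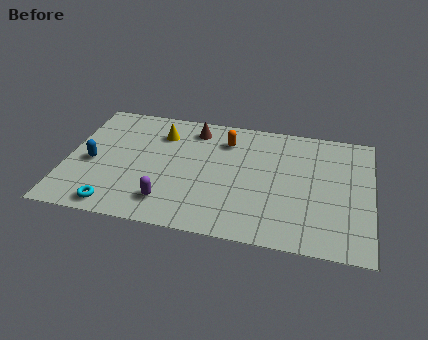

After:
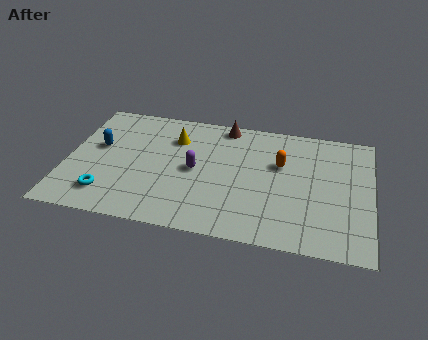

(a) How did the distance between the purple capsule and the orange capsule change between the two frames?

-1.2

They were about 5.0 units apart before and 3.8 after — 1.2 units closer together.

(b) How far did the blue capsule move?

1.1

From (1.1, 3.5) to (1.3, 4.6), the blue capsule covered √(0.2² + 1.1²) ≈ 1.1 units.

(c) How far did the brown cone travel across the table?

1.4

The brown cone was near (5.3, 6.6) before and (6.6, 7.1) after, so it travelled √(1.3² + 0.5²) ≈ 1.4 units.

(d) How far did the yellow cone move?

0.6

The yellow cone moved from about (3.9, 6.0) to (4.5, 5.8), a distance of √(0.6² + 0.2²) ≈ 0.6.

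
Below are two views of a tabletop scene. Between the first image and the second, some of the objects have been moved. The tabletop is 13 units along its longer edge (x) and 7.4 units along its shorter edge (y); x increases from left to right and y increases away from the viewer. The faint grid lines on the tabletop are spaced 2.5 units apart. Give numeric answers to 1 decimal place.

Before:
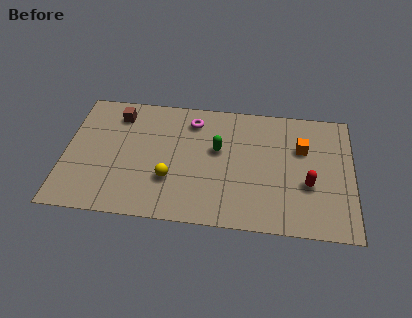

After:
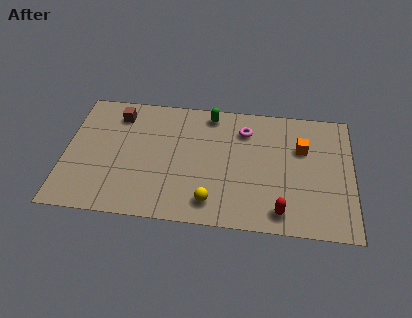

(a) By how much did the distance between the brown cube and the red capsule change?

-0.3

Before: roughly 9.3 units apart; after: 9.0. That's 0.3 units closer together.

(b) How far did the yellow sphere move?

2.2

From (4.8, 2.4) to (6.7, 1.3), the yellow sphere covered √(1.9² + 1.1²) ≈ 2.2 units.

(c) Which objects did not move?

the brown cube and the orange cube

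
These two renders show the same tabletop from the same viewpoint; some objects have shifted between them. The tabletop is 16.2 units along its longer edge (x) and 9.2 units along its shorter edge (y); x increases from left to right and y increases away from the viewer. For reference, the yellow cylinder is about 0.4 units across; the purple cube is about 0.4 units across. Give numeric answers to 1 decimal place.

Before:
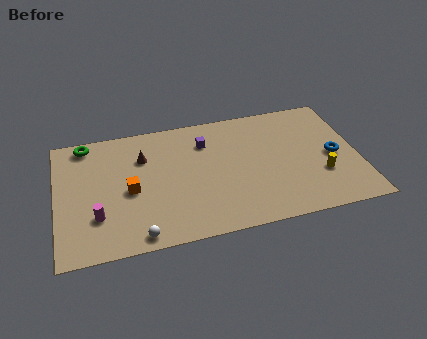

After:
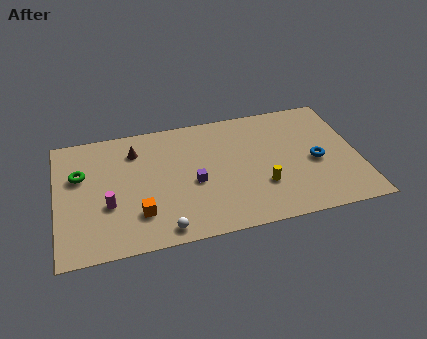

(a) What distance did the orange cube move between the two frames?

1.8

The orange cube moved from about (3.9, 4.2) to (4.3, 2.4), a distance of √(0.4² + 1.8²) ≈ 1.8.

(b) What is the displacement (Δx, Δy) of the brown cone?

(-0.4, 0.6)

From the two frames, the brown cone sits at roughly (4.7, 6.5) before and (4.3, 7.1) after.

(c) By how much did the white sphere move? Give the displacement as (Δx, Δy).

(1.3, 0.1)

From the two frames, the white sphere sits at roughly (4.2, 0.9) before and (5.5, 1.0) after.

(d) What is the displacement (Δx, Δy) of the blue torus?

(-1.0, -0.2)

From the two frames, the blue torus sits at roughly (14.9, 4.3) before and (13.9, 4.1) after.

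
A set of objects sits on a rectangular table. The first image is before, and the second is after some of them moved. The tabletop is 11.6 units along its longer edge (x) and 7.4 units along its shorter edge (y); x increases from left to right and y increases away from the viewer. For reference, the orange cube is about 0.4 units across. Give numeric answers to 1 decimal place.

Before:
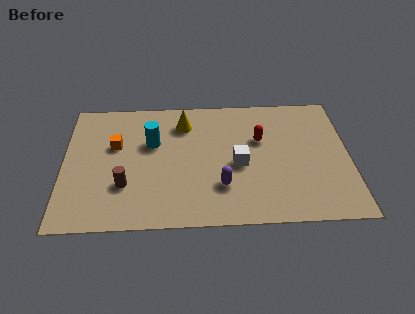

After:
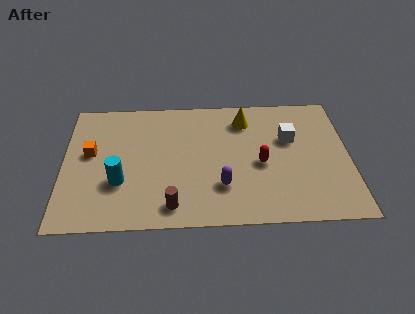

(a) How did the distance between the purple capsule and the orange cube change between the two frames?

+0.7

They were about 5.0 units apart before and 5.7 after — 0.7 units further apart.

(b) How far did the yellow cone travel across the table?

2.5

The yellow cone was near (4.9, 5.8) before and (7.4, 5.9) after, so it travelled √(2.5² + 0.1²) ≈ 2.5 units.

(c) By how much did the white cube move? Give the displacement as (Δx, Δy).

(2.1, 1.4)

The white cube started near (7.1, 3.3) and ended near (9.2, 4.7).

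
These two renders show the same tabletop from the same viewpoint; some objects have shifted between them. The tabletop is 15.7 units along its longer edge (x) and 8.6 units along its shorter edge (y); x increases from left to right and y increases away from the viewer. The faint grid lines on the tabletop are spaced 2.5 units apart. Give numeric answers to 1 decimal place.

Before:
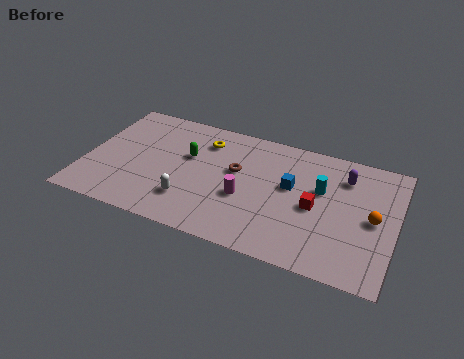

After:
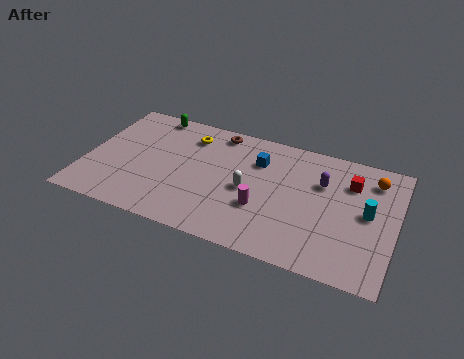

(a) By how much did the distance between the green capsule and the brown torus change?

+1.0

The distance was about 2.5 in the first image and 3.5 in the second, so they moved 1.0 units further apart.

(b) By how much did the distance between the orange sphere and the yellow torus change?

+0.3

They were about 9.1 units apart before and 9.4 after — 0.3 units further apart.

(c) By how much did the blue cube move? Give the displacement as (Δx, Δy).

(-1.8, 1.2)

The blue cube was at about (10.4, 5.0) and moved to about (8.6, 6.2).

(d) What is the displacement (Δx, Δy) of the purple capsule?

(-1.1, -0.8)

The purple capsule started near (13.0, 6.6) and ended near (11.9, 5.8).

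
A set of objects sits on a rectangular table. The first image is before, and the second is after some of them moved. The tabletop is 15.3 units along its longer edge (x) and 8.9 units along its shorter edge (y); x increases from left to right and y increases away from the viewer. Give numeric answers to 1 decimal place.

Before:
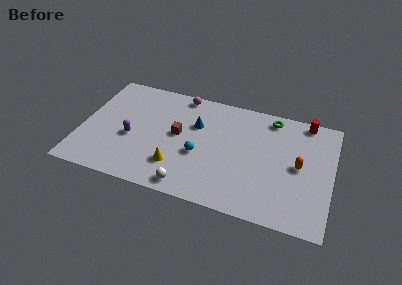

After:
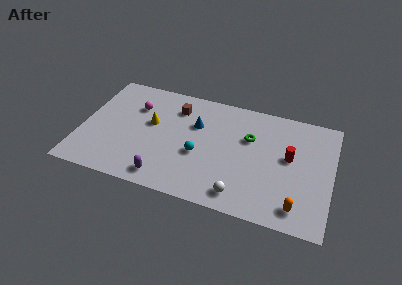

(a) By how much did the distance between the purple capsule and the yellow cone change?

+1.0

Before: roughly 3.2 units apart; after: 4.2. That's 1.0 units further apart.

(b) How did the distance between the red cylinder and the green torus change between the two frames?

+0.5

The distance was about 2.1 in the first image and 2.6 in the second, so they moved 0.5 units further apart.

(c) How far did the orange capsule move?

3.1

The orange capsule was near (13.3, 4.5) before and (13.4, 1.4) after, so it travelled √(0.1² + 3.1²) ≈ 3.1 units.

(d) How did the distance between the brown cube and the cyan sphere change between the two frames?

+1.9

The distance was about 1.8 in the first image and 3.7 in the second, so they moved 1.9 units further apart.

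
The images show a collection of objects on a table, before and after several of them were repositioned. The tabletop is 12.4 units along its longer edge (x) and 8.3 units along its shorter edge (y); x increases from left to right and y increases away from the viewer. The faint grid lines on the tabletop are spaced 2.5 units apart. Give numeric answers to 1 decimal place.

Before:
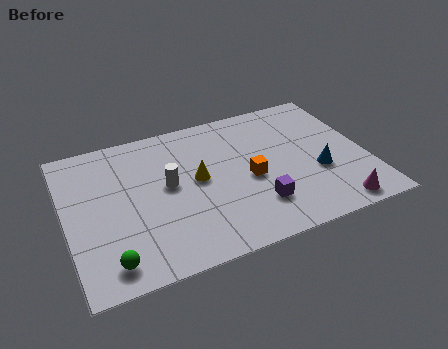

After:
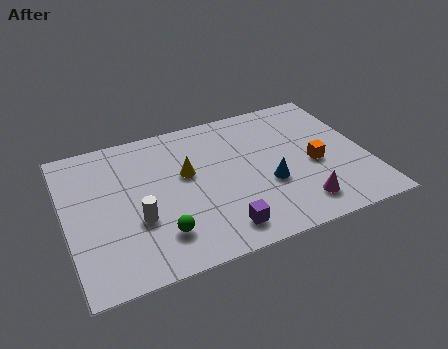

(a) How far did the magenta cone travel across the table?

1.5

From (10.7, 0.9) to (9.3, 1.5), the magenta cone covered √(1.4² + 0.6²) ≈ 1.5 units.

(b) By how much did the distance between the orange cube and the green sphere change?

+0.3

The distance was about 6.5 in the first image and 6.8 in the second, so they moved 0.3 units further apart.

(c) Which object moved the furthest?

the orange cube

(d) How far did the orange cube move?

2.7

From (7.5, 3.7) to (10.2, 3.6), the orange cube covered √(2.7² + 0.1²) ≈ 2.7 units.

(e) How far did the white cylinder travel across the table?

2.1

The white cylinder moved from about (4.2, 4.5) to (2.8, 3.0), a distance of √(1.4² + 1.5²) ≈ 2.1.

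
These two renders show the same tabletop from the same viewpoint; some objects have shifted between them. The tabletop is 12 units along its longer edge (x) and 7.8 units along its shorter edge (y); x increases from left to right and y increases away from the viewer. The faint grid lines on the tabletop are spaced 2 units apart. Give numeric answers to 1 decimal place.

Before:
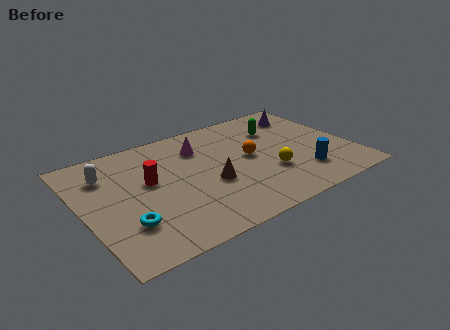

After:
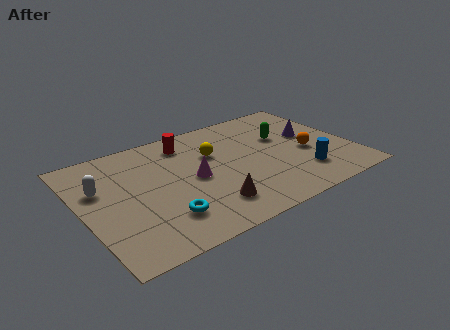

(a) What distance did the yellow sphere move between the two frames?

3.3

The yellow sphere was near (8.1, 2.6) before and (6.0, 5.1) after, so it travelled √(2.1² + 2.5²) ≈ 3.3 units.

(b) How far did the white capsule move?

0.9

From (1.3, 5.8) to (0.9, 5.0), the white capsule covered √(0.4² + 0.8²) ≈ 0.9 units.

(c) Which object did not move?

the blue cylinder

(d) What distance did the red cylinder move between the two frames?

2.8

The red cylinder moved from about (3.0, 4.5) to (5.0, 6.4), a distance of √(2.0² + 1.9²) ≈ 2.8.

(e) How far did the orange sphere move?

2.6

From (7.5, 4.1) to (10.0, 3.3), the orange sphere covered √(2.5² + 0.8²) ≈ 2.6 units.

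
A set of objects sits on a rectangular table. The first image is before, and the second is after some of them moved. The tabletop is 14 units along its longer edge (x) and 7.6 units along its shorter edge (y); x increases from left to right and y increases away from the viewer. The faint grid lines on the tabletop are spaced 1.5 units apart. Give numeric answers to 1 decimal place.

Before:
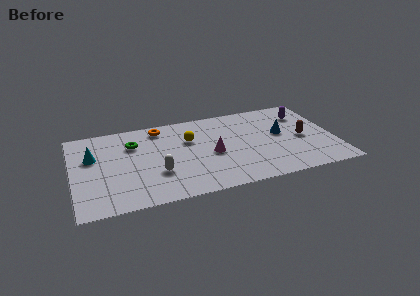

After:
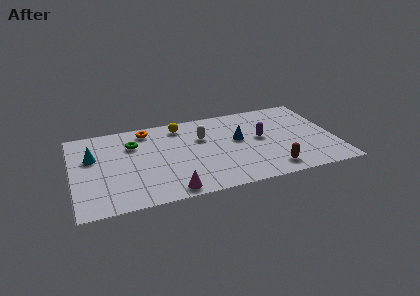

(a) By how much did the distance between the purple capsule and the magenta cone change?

+0.4

Before: roughly 5.7 units apart; after: 6.1. That's 0.4 units further apart.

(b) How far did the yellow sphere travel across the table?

1.5

The yellow sphere moved from about (6.3, 5.0) to (5.9, 6.4), a distance of √(0.4² + 1.4²) ≈ 1.5.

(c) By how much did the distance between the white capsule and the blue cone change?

-5.0

The distance was about 7.0 in the first image and 2.0 in the second, so they moved 5.0 units closer together.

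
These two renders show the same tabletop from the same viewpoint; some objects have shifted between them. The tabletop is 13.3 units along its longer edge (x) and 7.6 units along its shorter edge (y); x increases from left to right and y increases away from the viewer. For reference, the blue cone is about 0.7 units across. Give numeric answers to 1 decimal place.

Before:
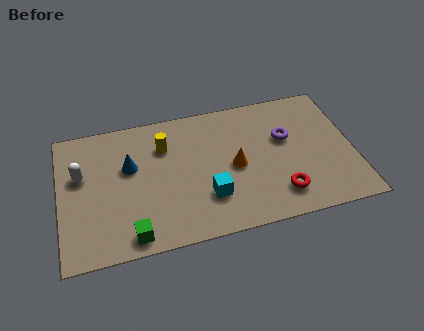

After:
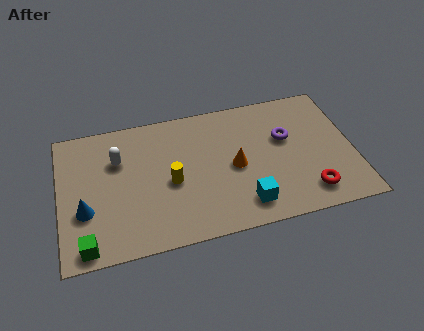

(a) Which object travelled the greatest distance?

the blue cone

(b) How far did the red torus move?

1.3

The red torus moved from about (9.8, 1.6) to (11.1, 1.4), a distance of √(1.3² + 0.2²) ≈ 1.3.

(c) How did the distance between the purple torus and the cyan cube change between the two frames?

-0.6

They were about 4.5 units apart before and 3.9 after — 0.6 units closer together.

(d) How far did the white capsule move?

1.8

The white capsule was near (1.0, 4.7) before and (2.7, 5.2) after, so it travelled √(1.7² + 0.5²) ≈ 1.8 units.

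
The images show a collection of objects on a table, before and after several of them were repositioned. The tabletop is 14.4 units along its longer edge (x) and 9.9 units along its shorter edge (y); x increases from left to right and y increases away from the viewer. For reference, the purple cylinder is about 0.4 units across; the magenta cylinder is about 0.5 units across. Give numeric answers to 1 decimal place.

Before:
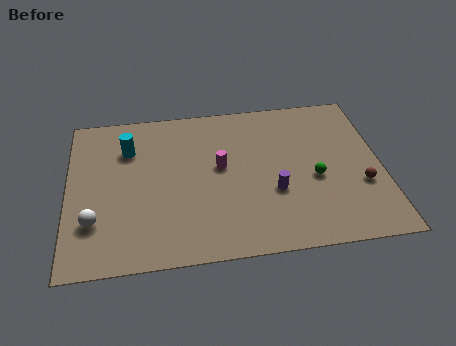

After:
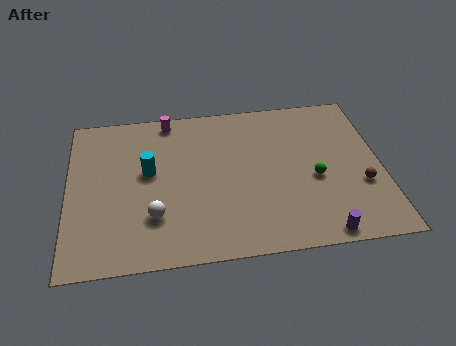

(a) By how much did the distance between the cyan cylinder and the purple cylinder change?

+1.6

They were about 7.5 units apart before and 9.1 after — 1.6 units further apart.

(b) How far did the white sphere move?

2.7

The white sphere moved from about (1.2, 2.8) to (3.9, 2.8), a distance of √(2.7² + 0.0²) ≈ 2.7.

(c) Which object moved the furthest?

the magenta cylinder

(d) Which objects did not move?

the green sphere and the brown sphere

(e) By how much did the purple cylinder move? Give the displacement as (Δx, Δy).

(2.0, -2.8)

The purple cylinder started near (9.4, 3.6) and ended near (11.4, 0.8).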